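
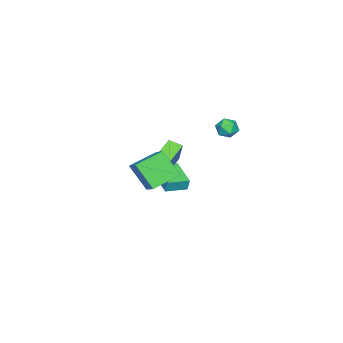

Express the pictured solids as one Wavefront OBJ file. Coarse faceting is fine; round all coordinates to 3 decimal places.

v 2.434 2.004 1.465
v 2.262 0.816 2.976
v 3.237 2.85 2.221
v 3.065 1.663 3.732
v 3.935 1.077 0.908
v 3.763 -0.11 2.419
v 4.738 1.924 1.664
v 4.566 0.736 3.175
v -2.854 -1.257 -0.457
v -2.216 -0.686 1.194
v -2.922 -0.373 -0.737
v -2.284 0.199 0.914
v -1.356 -1.319 -1.014
v -0.718 -0.747 0.637
v -1.424 -0.434 -1.294
v -0.786 0.137 0.357
v -4.979 -1.662 -3.37
v -4.949 -1.496 -2.558
v -3.598 -0.136 -3.734
v -3.567 0.03 -2.922
v -3.893 -2.61 -3.218
v -3.862 -2.444 -2.406
v -2.511 -1.084 -3.582
v -2.481 -0.918 -2.77
v -1.262 4.337 3.865
v -0.539 4.116 3.888
v -1.621 3.184 4.072
v -0.898 2.963 4.095
v -1.178 3.398 4.647
v -0.956 4.111 4.519
v -1.204 3.189 3.441
v -0.982 3.902 3.313
v -0.503 3.406 3.625
v -0.487 3.535 4.371
v -1.673 3.765 3.589
v -1.657 3.894 4.335
f 2 4 1
f 5 2 1
f 1 4 3
f 3 5 1
f 2 8 4
f 6 2 5
f 6 8 2
f 4 8 3
f 7 5 3
f 3 8 7
f 7 6 5
f 8 6 7
f 10 12 9
f 13 10 9
f 9 12 11
f 11 13 9
f 10 16 12
f 14 10 13
f 14 16 10
f 12 16 11
f 15 13 11
f 11 16 15
f 15 14 13
f 16 14 15
f 18 20 17
f 21 18 17
f 17 20 19
f 19 21 17
f 18 24 20
f 22 18 21
f 22 24 18
f 20 24 19
f 23 21 19
f 19 24 23
f 23 22 21
f 24 22 23
f 25 36 30
f 25 30 26
f 25 26 32
f 25 32 35
f 25 35 36
f 26 30 34
f 30 36 29
f 36 35 27
f 35 32 31
f 32 26 33
f 28 34 29
f 28 29 27
f 28 27 31
f 28 31 33
f 28 33 34
f 29 34 30
f 27 29 36
f 31 27 35
f 33 31 32
f 34 33 26



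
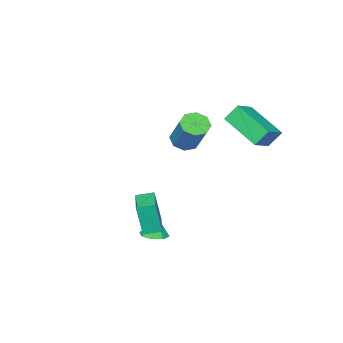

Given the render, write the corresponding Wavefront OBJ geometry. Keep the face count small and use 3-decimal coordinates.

v -2.809 -0.703 -1.231
v -2.393 -0.289 -1.682
v -1.915 0.957 -0.1
v -2.331 0.543 0.351
v -2.931 -0.112 -1.66
v -2.453 1.134 -0.077
v -3.397 -0.281 -1.386
v -2.919 0.965 0.196
v -3.519 -0.697 -1.021
v -3.041 0.549 0.561
v -3.225 -1.117 -0.78
v -2.747 0.129 0.802
v -2.687 -1.294 -0.803
v -2.209 -0.048 0.78
v -2.221 -1.125 -1.076
v -1.743 0.121 0.506
v -2.099 -0.709 -1.441
v -1.621 0.537 0.141
v -3.782 2.641 1.708
v -2.742 2.873 2.191
v -3.796 4.599 0.796
v -2.757 4.832 1.279
v -3.323 2.268 0.901
v -2.284 2.501 1.384
v -3.338 4.227 -0.011
v -2.298 4.459 0.472
v 1.761 2.495 -4.479
v 2.283 2.906 -4.386
v 1.599 2.465 -3.421
v 1.842 3.16 -4.447
v 1.353 3.024 -4.526
v 1.104 2.579 -4.577
v 1.24 2.085 -4.571
v 1.681 1.831 -4.51
v 2.17 1.966 -4.431
v 2.419 2.411 -4.38
v 1.727 2.903 -3.302
v 1.873 2.627 -1.763
v 2.784 4.215 -3.166
v 2.929 3.939 -1.627
v 2.371 2.401 -3.453
v 2.516 2.125 -1.914
v 3.427 3.713 -3.317
v 3.573 3.437 -1.778
f 2 1 5
f 2 5 3
f 3 5 6
f 3 6 4
f 5 1 7
f 5 7 6
f 6 7 8
f 6 8 4
f 7 1 9
f 7 9 8
f 8 9 10
f 8 10 4
f 9 1 11
f 9 11 10
f 10 11 12
f 10 12 4
f 11 1 13
f 11 13 12
f 12 13 14
f 12 14 4
f 13 1 15
f 13 15 14
f 14 15 16
f 14 16 4
f 15 1 17
f 15 17 16
f 16 17 18
f 16 18 4
f 17 1 2
f 17 2 18
f 18 2 3
f 18 3 4
f 20 22 19
f 23 20 19
f 19 22 21
f 21 23 19
f 20 26 22
f 24 20 23
f 24 26 20
f 22 26 21
f 25 23 21
f 21 26 25
f 25 24 23
f 26 24 25
f 28 27 30
f 28 30 29
f 30 27 31
f 30 31 29
f 31 27 32
f 31 32 29
f 32 27 33
f 32 33 29
f 33 27 34
f 33 34 29
f 34 27 35
f 34 35 29
f 35 27 36
f 35 36 29
f 36 27 28
f 36 28 29
f 38 40 37
f 41 38 37
f 37 40 39
f 39 41 37
f 38 44 40
f 42 38 41
f 42 44 38
f 40 44 39
f 43 41 39
f 39 44 43
f 43 42 41
f 44 42 43



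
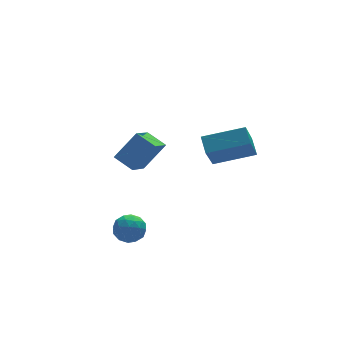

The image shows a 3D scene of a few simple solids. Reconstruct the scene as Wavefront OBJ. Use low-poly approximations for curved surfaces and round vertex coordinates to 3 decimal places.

v -2.216 -1.288 -2.186
v -1.755 -1.484 -1.721
v -2.185 -2.296 -2.639
v -1.724 -2.492 -2.174
v -2.369 -2.365 -1.984
v -2.387 -1.742 -1.704
v -1.553 -2.038 -2.656
v -1.571 -1.415 -2.376
v -1.345 -1.947 -2.011
v -1.849 -2.149 -1.596
v -2.091 -1.631 -2.764
v -2.595 -1.833 -2.349
v -1.988 -1.297 -1.914
v -1.952 -2.483 -2.446
v -2.331 -2.408 -2.335
v -2.06 -2.523 -2.062
v -2.36 -1.449 -1.904
v -2.089 -1.564 -1.63
v -2.45 -2.082 -1.786
v -1.851 -2.216 -2.73
v -1.58 -2.331 -2.456
v -1.88 -1.257 -2.298
v -1.609 -1.372 -2.025
v -1.49 -1.698 -2.574
v -1.476 -1.685 -1.811
v -1.458 -2.277 -2.077
v -1.357 -2.011 -2.36
v -1.368 -1.645 -2.196
v -1.773 -1.803 -1.567
v -1.755 -2.396 -1.833
v -2.133 -2.321 -1.722
v -2.144 -1.955 -1.557
v -1.532 -2.076 -1.737
v -2.185 -1.384 -2.527
v -2.167 -1.977 -2.793
v -1.796 -1.825 -2.803
v -1.807 -1.459 -2.638
v -2.482 -1.503 -2.283
v -2.464 -2.095 -2.549
v -2.572 -2.135 -2.164
v -2.583 -1.769 -2
v -2.408 -1.704 -2.623
v 3.147 -1.361 0.979
v 3.222 -0.668 1.447
v 1.5 -0.868 0.516
v 1.576 -0.175 0.984
v 3.804 -0.485 -0.424
v 3.88 0.208 0.044
v 2.158 0.008 -0.887
v 2.233 0.701 -0.419
v -0.877 0.792 -0.974
v -1.379 1.525 -0.583
v -0.05 1.792 -1.786
v -0.552 2.524 -1.395
v 0.092 0.876 0.115
v -0.41 1.608 0.506
v 0.919 1.875 -0.697
v 0.417 2.608 -0.306
f 1 38 17
f 38 12 41
f 17 41 6
f 38 41 17
f 1 17 13
f 17 6 18
f 13 18 2
f 17 18 13
f 1 13 22
f 13 2 23
f 22 23 8
f 13 23 22
f 1 22 34
f 22 8 37
f 34 37 11
f 22 37 34
f 1 34 38
f 34 11 42
f 38 42 12
f 34 42 38
f 2 18 29
f 18 6 32
f 29 32 10
f 18 32 29
f 6 41 19
f 41 12 40
f 19 40 5
f 41 40 19
f 12 42 39
f 42 11 35
f 39 35 3
f 42 35 39
f 11 37 36
f 37 8 24
f 36 24 7
f 37 24 36
f 8 23 28
f 23 2 25
f 28 25 9
f 23 25 28
f 4 30 16
f 30 10 31
f 16 31 5
f 30 31 16
f 4 16 14
f 16 5 15
f 14 15 3
f 16 15 14
f 4 14 21
f 14 3 20
f 21 20 7
f 14 20 21
f 4 21 26
f 21 7 27
f 26 27 9
f 21 27 26
f 4 26 30
f 26 9 33
f 30 33 10
f 26 33 30
f 5 31 19
f 31 10 32
f 19 32 6
f 31 32 19
f 3 15 39
f 15 5 40
f 39 40 12
f 15 40 39
f 7 20 36
f 20 3 35
f 36 35 11
f 20 35 36
f 9 27 28
f 27 7 24
f 28 24 8
f 27 24 28
f 10 33 29
f 33 9 25
f 29 25 2
f 33 25 29
f 44 46 43
f 47 44 43
f 43 46 45
f 45 47 43
f 44 50 46
f 48 44 47
f 48 50 44
f 46 50 45
f 49 47 45
f 45 50 49
f 49 48 47
f 50 48 49
f 52 54 51
f 55 52 51
f 51 54 53
f 53 55 51
f 52 58 54
f 56 52 55
f 56 58 52
f 54 58 53
f 57 55 53
f 53 58 57
f 57 56 55
f 58 56 57



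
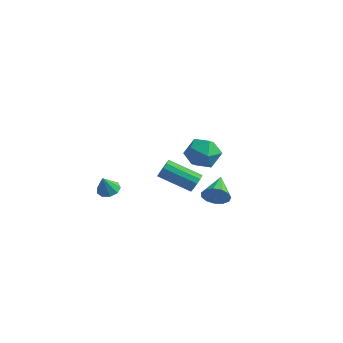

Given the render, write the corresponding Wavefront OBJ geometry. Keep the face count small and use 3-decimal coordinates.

v 4.692 -3.5 1.79
v 4.972 -3.609 2.239
v 3.488 -4.209 3.018
v 3.208 -4.1 2.57
v 4.871 -3.323 2.268
v 3.388 -3.923 3.047
v 4.714 -3.094 2.145
v 3.23 -3.694 2.925
v 4.55 -2.993 1.91
v 3.066 -3.593 2.689
v 4.43 -3.053 1.637
v 2.947 -3.653 2.416
v 4.394 -3.255 1.412
v 2.911 -3.855 2.191
v 4.453 -3.535 1.308
v 2.969 -4.135 2.087
v 4.587 -3.804 1.357
v 3.103 -4.404 2.136
v 4.754 -3.976 1.543
v 3.271 -4.576 2.322
v 4.902 -3.997 1.808
v 3.419 -4.597 2.587
v 4.983 -3.86 2.068
v 3.5 -4.46 2.847
v -1.858 -1.918 -1.933
v -1.429 -2.329 -2.112
v -1.862 -2.362 -0.927
v -1.242 -1.981 -1.959
v -1.343 -1.604 -1.793
v -1.685 -1.374 -1.693
v -2.108 -1.399 -1.705
v -2.414 -1.667 -1.825
v -2.46 -2.053 -1.995
v -2.224 -2.376 -2.136
v -1.817 -2.485 -2.183
v 2.742 0.755 -2.054
v 3.129 0.686 -1.404
v 2.118 2.045 -1.546
v 3.378 0.911 -1.67
v 3.425 1.087 -2.058
v 3.255 1.157 -2.445
v 2.922 1.1 -2.707
v 2.531 0.933 -2.763
v 2.208 0.71 -2.593
v 2.053 0.501 -2.253
v 2.118 0.373 -1.849
v 2.38 0.366 -1.511
v 2.757 0.483 -1.345
v -0.122 2.846 0.022
v 0.58 3.552 -0.314
v 0.58 1.668 -0.986
v 1.282 2.374 -1.322
v 1.323 2.022 -0.332
v 0.889 2.749 0.291
v 0.271 2.471 -1.591
v -0.163 3.198 -0.968
v 0.823 3.32 -1.311
v 1.474 3.043 -0.533
v -0.314 2.177 -0.767
v 0.337 1.9 0.011
f 2 1 5
f 2 5 3
f 3 5 6
f 3 6 4
f 5 1 7
f 5 7 6
f 6 7 8
f 6 8 4
f 7 1 9
f 7 9 8
f 8 9 10
f 8 10 4
f 9 1 11
f 9 11 10
f 10 11 12
f 10 12 4
f 11 1 13
f 11 13 12
f 12 13 14
f 12 14 4
f 13 1 15
f 13 15 14
f 14 15 16
f 14 16 4
f 15 1 17
f 15 17 16
f 16 17 18
f 16 18 4
f 17 1 19
f 17 19 18
f 18 19 20
f 18 20 4
f 19 1 21
f 19 21 20
f 20 21 22
f 20 22 4
f 21 1 23
f 21 23 22
f 22 23 24
f 22 24 4
f 23 1 2
f 23 2 24
f 24 2 3
f 24 3 4
f 26 25 28
f 26 28 27
f 28 25 29
f 28 29 27
f 29 25 30
f 29 30 27
f 30 25 31
f 30 31 27
f 31 25 32
f 31 32 27
f 32 25 33
f 32 33 27
f 33 25 34
f 33 34 27
f 34 25 35
f 34 35 27
f 35 25 26
f 35 26 27
f 37 36 39
f 37 39 38
f 39 36 40
f 39 40 38
f 40 36 41
f 40 41 38
f 41 36 42
f 41 42 38
f 42 36 43
f 42 43 38
f 43 36 44
f 43 44 38
f 44 36 45
f 44 45 38
f 45 36 46
f 45 46 38
f 46 36 47
f 46 47 38
f 47 36 48
f 47 48 38
f 48 36 37
f 48 37 38
f 49 60 54
f 49 54 50
f 49 50 56
f 49 56 59
f 49 59 60
f 50 54 58
f 54 60 53
f 60 59 51
f 59 56 55
f 56 50 57
f 52 58 53
f 52 53 51
f 52 51 55
f 52 55 57
f 52 57 58
f 53 58 54
f 51 53 60
f 55 51 59
f 57 55 56
f 58 57 50



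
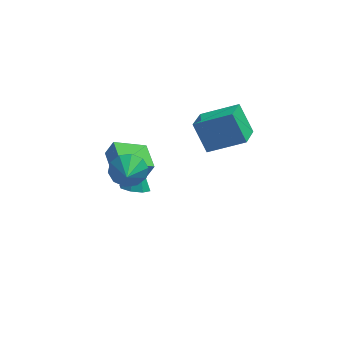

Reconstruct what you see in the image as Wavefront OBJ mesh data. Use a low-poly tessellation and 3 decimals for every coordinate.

v -2.103 -0.978 -1.645
v -1.436 -0.649 -1.913
v -1.877 -0.242 -0.175
v -1.922 -0.302 -2.012
v -2.513 -0.351 -1.896
v -2.864 -0.768 -1.634
v -2.769 -1.307 -1.378
v -2.284 -1.654 -1.279
v -1.693 -1.605 -1.395
v -1.341 -1.188 -1.657
v -3.421 2.162 -3.468
v -2.974 2.142 -2.529
v -3.912 3.799 -3.2
v -3.465 3.779 -2.261
v -1.775 2.781 -4.239
v -1.328 2.761 -3.3
v -2.266 4.418 -3.971
v -1.819 4.398 -3.032
v -2.311 -2.457 1.086
v -1.87 -2.84 0.311
v -2.289 -3.823 1.774
v -1.446 -2.644 0.688
v -1.353 -2.376 1.216
v -1.626 -2.139 1.694
v -2.161 -2.024 1.94
v -2.752 -2.074 1.86
v -3.176 -2.27 1.483
v -3.269 -2.538 0.955
v -2.996 -2.775 0.477
v -2.462 -2.89 0.231
v 1.351 0.91 -0.409
v 0.63 1.579 1.158
v 1.69 2.474 -0.92
v 0.968 3.143 0.647
v 3.292 0.797 0.533
v 2.57 1.466 2.1
v 3.63 2.361 0.022
v 2.909 3.03 1.589
f 2 1 4
f 2 4 3
f 4 1 5
f 4 5 3
f 5 1 6
f 5 6 3
f 6 1 7
f 6 7 3
f 7 1 8
f 7 8 3
f 8 1 9
f 8 9 3
f 9 1 10
f 9 10 3
f 10 1 2
f 10 2 3
f 12 14 11
f 15 12 11
f 11 14 13
f 13 15 11
f 12 18 14
f 16 12 15
f 16 18 12
f 14 18 13
f 17 15 13
f 13 18 17
f 17 16 15
f 18 16 17
f 20 19 22
f 20 22 21
f 22 19 23
f 22 23 21
f 23 19 24
f 23 24 21
f 24 19 25
f 24 25 21
f 25 19 26
f 25 26 21
f 26 19 27
f 26 27 21
f 27 19 28
f 27 28 21
f 28 19 29
f 28 29 21
f 29 19 30
f 29 30 21
f 30 19 20
f 30 20 21
f 32 34 31
f 35 32 31
f 31 34 33
f 33 35 31
f 32 38 34
f 36 32 35
f 36 38 32
f 34 38 33
f 37 35 33
f 33 38 37
f 37 36 35
f 38 36 37



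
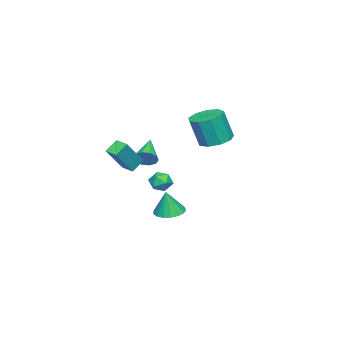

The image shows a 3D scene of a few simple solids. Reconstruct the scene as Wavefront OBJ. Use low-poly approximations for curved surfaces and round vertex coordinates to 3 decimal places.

v -1.419 -0.083 -2.032
v -0.702 -0.214 -1.794
v -1.638 -1.306 -2.046
v -0.921 -1.437 -1.808
v -1.428 -1.11 -1.334
v -1.293 -0.355 -1.325
v -1.047 -1.165 -2.515
v -0.912 -0.41 -2.506
v -0.471 -0.883 -2.092
v -0.707 -0.849 -1.363
v -1.633 -0.671 -2.477
v -1.869 -0.637 -1.748
v -2.25 -0.728 -4.651
v -1.69 -1.481 -4.798
v -1.97 -0.832 -3.049
v -1.405 -1.127 -4.825
v -1.315 -0.682 -4.812
v -1.438 -0.247 -4.762
v -1.748 0.078 -4.687
v -2.172 0.217 -4.604
v -2.615 0.141 -4.531
v -2.973 -0.135 -4.486
v -3.167 -0.547 -4.479
v -3.15 -1 -4.512
v -2.927 -1.391 -4.576
v -2.549 -1.63 -4.657
v -2.102 -1.663 -4.738
v -1.945 -2.084 -0.625
v -1.558 -2.135 0.004
v -3.515 -2.536 0.305
v -1.706 -1.704 -0.036
v -1.945 -1.418 -0.301
v -2.184 -1.387 -0.69
v -2.332 -1.621 -1.053
v -2.332 -2.032 -1.253
v -2.184 -2.463 -1.213
v -1.945 -2.749 -0.949
v -1.706 -2.781 -0.56
v -1.558 -2.546 -0.196
v 0.938 -1.445 0.62
v 2.297 -1.761 2.269
v 1.219 -0.679 0.535
v 2.577 -0.995 2.185
v 1.623 -1.765 -0.005
v 2.981 -2.081 1.645
v 1.903 -0.999 -0.089
v 3.262 -1.315 1.56
v 0.07 3.151 2.322
v 1.075 3.156 2.148
v 1.395 2.694 3.984
v 0.39 2.689 4.158
v 0.864 3.791 2.345
v 1.183 3.329 4.181
v 0.281 4.127 2.531
v 0.601 3.665 4.367
v -0.4 4.006 2.619
v -0.081 3.544 4.455
v -0.862 3.485 2.568
v -0.542 3.023 4.404
v -0.887 2.808 2.402
v -0.567 2.346 4.238
v -0.464 2.291 2.199
v -0.145 1.829 4.034
v 0.208 2.177 2.053
v 0.528 1.715 3.889
v 0.817 2.519 2.033
v 1.136 2.056 3.869
f 1 12 6
f 1 6 2
f 1 2 8
f 1 8 11
f 1 11 12
f 2 6 10
f 6 12 5
f 12 11 3
f 11 8 7
f 8 2 9
f 4 10 5
f 4 5 3
f 4 3 7
f 4 7 9
f 4 9 10
f 5 10 6
f 3 5 12
f 7 3 11
f 9 7 8
f 10 9 2
f 14 13 16
f 14 16 15
f 16 13 17
f 16 17 15
f 17 13 18
f 17 18 15
f 18 13 19
f 18 19 15
f 19 13 20
f 19 20 15
f 20 13 21
f 20 21 15
f 21 13 22
f 21 22 15
f 22 13 23
f 22 23 15
f 23 13 24
f 23 24 15
f 24 13 25
f 24 25 15
f 25 13 26
f 25 26 15
f 26 13 27
f 26 27 15
f 27 13 14
f 27 14 15
f 29 28 31
f 29 31 30
f 31 28 32
f 31 32 30
f 32 28 33
f 32 33 30
f 33 28 34
f 33 34 30
f 34 28 35
f 34 35 30
f 35 28 36
f 35 36 30
f 36 28 37
f 36 37 30
f 37 28 38
f 37 38 30
f 38 28 39
f 38 39 30
f 39 28 29
f 39 29 30
f 41 43 40
f 44 41 40
f 40 43 42
f 42 44 40
f 41 47 43
f 45 41 44
f 45 47 41
f 43 47 42
f 46 44 42
f 42 47 46
f 46 45 44
f 47 45 46
f 49 48 52
f 49 52 50
f 50 52 53
f 50 53 51
f 52 48 54
f 52 54 53
f 53 54 55
f 53 55 51
f 54 48 56
f 54 56 55
f 55 56 57
f 55 57 51
f 56 48 58
f 56 58 57
f 57 58 59
f 57 59 51
f 58 48 60
f 58 60 59
f 59 60 61
f 59 61 51
f 60 48 62
f 60 62 61
f 61 62 63
f 61 63 51
f 62 48 64
f 62 64 63
f 63 64 65
f 63 65 51
f 64 48 66
f 64 66 65
f 65 66 67
f 65 67 51
f 66 48 49
f 66 49 67
f 67 49 50
f 67 50 51



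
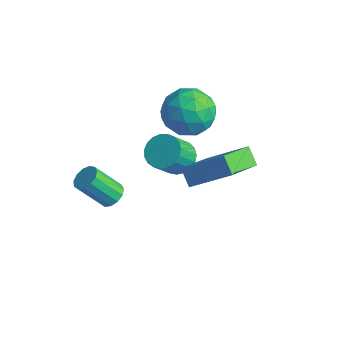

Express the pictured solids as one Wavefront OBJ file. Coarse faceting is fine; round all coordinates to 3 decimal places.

v -1.616 -0.453 -4.424
v -1.049 -0.633 -4.247
v -1.718 -1.447 -2.939
v -2.284 -1.267 -3.116
v -1.11 -0.328 -4.088
v -1.779 -1.142 -2.78
v -1.331 -0.062 -4.036
v -2 -0.877 -2.727
v -1.642 0.079 -4.107
v -2.311 -0.735 -2.798
v -1.945 0.052 -4.279
v -2.614 -0.763 -2.97
v -2.144 -0.136 -4.497
v -2.812 -0.95 -3.188
v -2.174 -0.424 -4.692
v -2.843 -1.239 -3.383
v -2.027 -0.721 -4.802
v -2.696 -1.536 -3.494
v -1.75 -0.933 -4.792
v -2.419 -1.748 -3.484
v -1.43 -0.993 -4.665
v -2.099 -1.807 -3.357
v -1.169 -0.881 -4.462
v -1.837 -1.695 -3.154
v -0.435 2.075 -2.665
v 0.278 1.772 -2.935
v 0.327 0.882 -1.804
v -0.385 1.185 -1.535
v 0.381 2.03 -2.737
v 0.43 1.139 -1.606
v 0.343 2.295 -2.526
v 0.392 1.405 -1.395
v 0.17 2.523 -2.34
v 0.22 1.632 -1.209
v -0.107 2.673 -2.209
v -0.057 1.782 -1.079
v -0.441 2.719 -2.158
v -0.391 1.829 -1.027
v -0.773 2.655 -2.194
v -0.724 1.764 -1.064
v -1.048 2.49 -2.312
v -0.998 1.6 -1.181
v -1.216 2.253 -2.491
v -1.167 1.363 -1.36
v -1.249 1.986 -2.7
v -1.2 1.096 -1.569
v -1.141 1.734 -2.903
v -1.092 0.844 -1.772
v -0.912 1.541 -3.065
v -0.862 0.651 -1.934
v -0.599 1.44 -3.158
v -0.55 0.55 -2.027
v -0.258 1.45 -3.165
v -0.209 0.559 -2.035
v 0.052 1.567 -3.087
v 0.101 0.677 -1.956
v -1.307 4.049 -0.415
v -0.51 3.795 -1.288
v -1.19 2.205 0.228
v -0.393 1.951 -0.645
v -0.08 2.684 0.264
v -0.153 3.824 -0.133
v -1.547 2.176 -0.927
v -1.62 3.316 -1.324
v -0.658 2.638 -1.604
v 0.248 2.952 -0.869
v -1.948 3.048 -0.191
v -1.042 3.362 0.544
v -0.919 4.084 -0.908
v -0.781 1.916 -0.152
v -0.597 2.347 0.382
v -0.129 2.198 -0.131
v -0.709 4.101 -0.229
v -0.241 3.952 -0.742
v 0.012 3.299 0.17
v -1.459 2.048 -0.318
v -0.991 1.899 -0.831
v -1.571 3.802 -0.929
v -1.103 3.653 -1.442
v -1.712 2.701 -1.23
v -0.538 3.254 -1.607
v -0.469 2.171 -1.229
v -1.147 2.303 -1.395
v -1.19 2.972 -1.628
v -0.005 3.439 -1.175
v 0.064 2.355 -0.797
v 0.248 2.786 -0.262
v 0.205 3.456 -0.496
v -0.092 2.759 -1.361
v -1.764 3.645 -0.263
v -1.695 2.561 0.115
v -1.905 2.544 -0.564
v -1.948 3.214 -0.798
v -1.231 3.829 0.169
v -1.162 2.746 0.547
v -0.51 3.028 0.568
v -0.553 3.697 0.335
v -1.608 3.241 0.301
v 1.418 1.885 -1.085
v 1.711 0.282 -0.296
v 2.832 2.789 0.227
v 3.125 1.186 1.016
v 2.075 1.714 -1.676
v 2.368 0.111 -0.887
v 3.489 2.618 -0.364
v 3.782 1.015 0.425
f 2 1 5
f 2 5 3
f 3 5 6
f 3 6 4
f 5 1 7
f 5 7 6
f 6 7 8
f 6 8 4
f 7 1 9
f 7 9 8
f 8 9 10
f 8 10 4
f 9 1 11
f 9 11 10
f 10 11 12
f 10 12 4
f 11 1 13
f 11 13 12
f 12 13 14
f 12 14 4
f 13 1 15
f 13 15 14
f 14 15 16
f 14 16 4
f 15 1 17
f 15 17 16
f 16 17 18
f 16 18 4
f 17 1 19
f 17 19 18
f 18 19 20
f 18 20 4
f 19 1 21
f 19 21 20
f 20 21 22
f 20 22 4
f 21 1 23
f 21 23 22
f 22 23 24
f 22 24 4
f 23 1 2
f 23 2 24
f 24 2 3
f 24 3 4
f 26 25 29
f 26 29 27
f 27 29 30
f 27 30 28
f 29 25 31
f 29 31 30
f 30 31 32
f 30 32 28
f 31 25 33
f 31 33 32
f 32 33 34
f 32 34 28
f 33 25 35
f 33 35 34
f 34 35 36
f 34 36 28
f 35 25 37
f 35 37 36
f 36 37 38
f 36 38 28
f 37 25 39
f 37 39 38
f 38 39 40
f 38 40 28
f 39 25 41
f 39 41 40
f 40 41 42
f 40 42 28
f 41 25 43
f 41 43 42
f 42 43 44
f 42 44 28
f 43 25 45
f 43 45 44
f 44 45 46
f 44 46 28
f 45 25 47
f 45 47 46
f 46 47 48
f 46 48 28
f 47 25 49
f 47 49 48
f 48 49 50
f 48 50 28
f 49 25 51
f 49 51 50
f 50 51 52
f 50 52 28
f 51 25 53
f 51 53 52
f 52 53 54
f 52 54 28
f 53 25 55
f 53 55 54
f 54 55 56
f 54 56 28
f 55 25 26
f 55 26 56
f 56 26 27
f 56 27 28
f 57 94 73
f 94 68 97
f 73 97 62
f 94 97 73
f 57 73 69
f 73 62 74
f 69 74 58
f 73 74 69
f 57 69 78
f 69 58 79
f 78 79 64
f 69 79 78
f 57 78 90
f 78 64 93
f 90 93 67
f 78 93 90
f 57 90 94
f 90 67 98
f 94 98 68
f 90 98 94
f 58 74 85
f 74 62 88
f 85 88 66
f 74 88 85
f 62 97 75
f 97 68 96
f 75 96 61
f 97 96 75
f 68 98 95
f 98 67 91
f 95 91 59
f 98 91 95
f 67 93 92
f 93 64 80
f 92 80 63
f 93 80 92
f 64 79 84
f 79 58 81
f 84 81 65
f 79 81 84
f 60 86 72
f 86 66 87
f 72 87 61
f 86 87 72
f 60 72 70
f 72 61 71
f 70 71 59
f 72 71 70
f 60 70 77
f 70 59 76
f 77 76 63
f 70 76 77
f 60 77 82
f 77 63 83
f 82 83 65
f 77 83 82
f 60 82 86
f 82 65 89
f 86 89 66
f 82 89 86
f 61 87 75
f 87 66 88
f 75 88 62
f 87 88 75
f 59 71 95
f 71 61 96
f 95 96 68
f 71 96 95
f 63 76 92
f 76 59 91
f 92 91 67
f 76 91 92
f 65 83 84
f 83 63 80
f 84 80 64
f 83 80 84
f 66 89 85
f 89 65 81
f 85 81 58
f 89 81 85
f 100 102 99
f 103 100 99
f 99 102 101
f 101 103 99
f 100 106 102
f 104 100 103
f 104 106 100
f 102 106 101
f 105 103 101
f 101 106 105
f 105 104 103
f 106 104 105



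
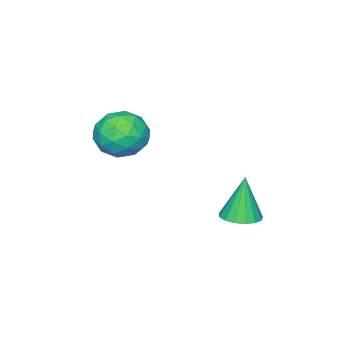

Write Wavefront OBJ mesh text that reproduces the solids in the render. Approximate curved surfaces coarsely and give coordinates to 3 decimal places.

v -1.518 -2.135 2.906
v -0.723 -1.807 3.814
v 0.043 -2.653 1.726
v 0.838 -2.325 2.634
v 0.11 -3.332 2.775
v -0.855 -3.012 3.505
v 0.175 -1.448 2.035
v -0.79 -1.128 2.765
v 0.324 -1.382 3.276
v 0.283 -2.546 3.733
v -0.963 -1.914 1.807
v -1.004 -3.078 2.264
v -1.258 -1.926 3.464
v 0.578 -2.534 2.076
v 0.149 -3.126 2.159
v 0.617 -2.933 2.693
v -1.335 -2.634 3.282
v -0.868 -2.441 3.816
v -0.379 -3.337 3.205
v 0.188 -2.019 1.724
v 0.655 -1.826 2.258
v -1.297 -1.527 2.847
v -0.829 -1.334 3.381
v -0.301 -1.123 2.335
v -0.175 -1.483 3.681
v 0.743 -1.787 2.987
v 0.353 -1.272 2.636
v -0.214 -1.084 3.064
v -0.199 -2.167 3.95
v 0.719 -2.471 3.256
v 0.291 -3.063 3.339
v -0.276 -2.875 3.768
v 0.417 -1.917 3.634
v -1.399 -1.989 2.284
v -0.481 -2.293 1.59
v -0.404 -1.585 1.772
v -0.971 -1.397 2.201
v -1.423 -2.673 2.553
v -0.505 -2.977 1.859
v -0.466 -3.376 2.476
v -1.033 -3.188 2.904
v -1.097 -2.543 1.906
v -2.104 2.509 -1.153
v -1.376 1.991 -1.043
v -2.476 2.431 0.953
v -1.224 2.392 -1.002
v -1.274 2.819 -0.995
v -1.514 3.176 -1.024
v -1.889 3.38 -1.083
v -2.313 3.384 -1.158
v -2.689 3.188 -1.231
v -2.931 2.836 -1.287
v -2.984 2.409 -1.312
v -2.835 2.005 -1.301
v -2.518 1.717 -1.256
v -2.107 1.61 -1.187
v -1.695 1.708 -1.11
f 1 38 17
f 38 12 41
f 17 41 6
f 38 41 17
f 1 17 13
f 17 6 18
f 13 18 2
f 17 18 13
f 1 13 22
f 13 2 23
f 22 23 8
f 13 23 22
f 1 22 34
f 22 8 37
f 34 37 11
f 22 37 34
f 1 34 38
f 34 11 42
f 38 42 12
f 34 42 38
f 2 18 29
f 18 6 32
f 29 32 10
f 18 32 29
f 6 41 19
f 41 12 40
f 19 40 5
f 41 40 19
f 12 42 39
f 42 11 35
f 39 35 3
f 42 35 39
f 11 37 36
f 37 8 24
f 36 24 7
f 37 24 36
f 8 23 28
f 23 2 25
f 28 25 9
f 23 25 28
f 4 30 16
f 30 10 31
f 16 31 5
f 30 31 16
f 4 16 14
f 16 5 15
f 14 15 3
f 16 15 14
f 4 14 21
f 14 3 20
f 21 20 7
f 14 20 21
f 4 21 26
f 21 7 27
f 26 27 9
f 21 27 26
f 4 26 30
f 26 9 33
f 30 33 10
f 26 33 30
f 5 31 19
f 31 10 32
f 19 32 6
f 31 32 19
f 3 15 39
f 15 5 40
f 39 40 12
f 15 40 39
f 7 20 36
f 20 3 35
f 36 35 11
f 20 35 36
f 9 27 28
f 27 7 24
f 28 24 8
f 27 24 28
f 10 33 29
f 33 9 25
f 29 25 2
f 33 25 29
f 44 43 46
f 44 46 45
f 46 43 47
f 46 47 45
f 47 43 48
f 47 48 45
f 48 43 49
f 48 49 45
f 49 43 50
f 49 50 45
f 50 43 51
f 50 51 45
f 51 43 52
f 51 52 45
f 52 43 53
f 52 53 45
f 53 43 54
f 53 54 45
f 54 43 55
f 54 55 45
f 55 43 56
f 55 56 45
f 56 43 57
f 56 57 45
f 57 43 44
f 57 44 45



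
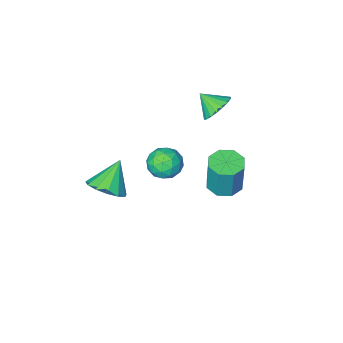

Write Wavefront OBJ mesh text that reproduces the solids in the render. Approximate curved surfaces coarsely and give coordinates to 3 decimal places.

v -0.684 0.87 1.764
v 0.058 1.089 1.682
v -0.318 -0.329 1.878
v 0.424 -0.11 1.796
v 0.031 0.083 2.439
v -0.196 0.824 2.368
v -0.064 -0.064 1.192
v -0.291 0.677 1.121
v 0.441 0.512 1.328
v 0.5 0.603 2.099
v -0.76 0.157 1.461
v -0.701 0.248 2.232
v -0.345 1.085 1.713
v 0.085 -0.325 1.847
v -0.146 -0.211 2.225
v 0.29 -0.083 2.176
v -0.495 0.929 2.116
v -0.058 1.058 2.068
v -0.074 0.467 2.513
v -0.202 -0.298 1.492
v 0.235 -0.169 1.444
v -0.55 0.843 1.384
v -0.114 0.971 1.335
v -0.186 0.293 1.047
v 0.316 0.874 1.457
v 0.531 0.169 1.524
v 0.244 0.196 1.169
v 0.111 0.632 1.127
v 0.35 0.928 1.91
v 0.566 0.223 1.977
v 0.335 0.336 2.354
v 0.201 0.772 2.313
v 0.576 0.588 1.702
v -0.826 0.537 1.583
v -0.61 -0.168 1.65
v -0.461 -0.012 1.247
v -0.595 0.424 1.206
v -0.791 0.591 2.036
v -0.576 -0.114 2.103
v -0.371 0.128 2.433
v -0.504 0.564 2.391
v -0.836 0.172 1.858
v -3.586 -1.399 2.189
v -2.929 -1.345 1.792
v -3.154 -2.081 2.811
v -2.893 -1.103 2.032
v -2.994 -0.92 2.303
v -3.213 -0.831 2.552
v -3.505 -0.855 2.729
v -3.814 -0.987 2.798
v -4.077 -1.2 2.748
v -4.244 -1.453 2.586
v -4.279 -1.694 2.346
v -4.178 -1.878 2.074
v -3.959 -1.966 1.826
v -3.667 -1.942 1.649
v -3.358 -1.81 1.579
v -3.095 -1.597 1.63
v 1.302 -1.916 -1.221
v 1.934 -1.603 -0.661
v 0.438 -2.284 -0.039
v 1.628 -1.212 -0.764
v 1.218 -1.045 -1.012
v 0.835 -1.154 -1.326
v 0.601 -1.505 -1.607
v 0.589 -1.987 -1.765
v 0.804 -2.446 -1.751
v 1.177 -2.737 -1.568
v 1.59 -2.767 -1.275
v 1.912 -2.527 -0.965
v 2.04 -2.093 -0.736
v -3.917 -1.273 -2.959
v -3.449 -1.918 -2.885
v -3.355 -1.651 -1.148
v -3.823 -1.007 -1.221
v -3.129 -1.406 -2.981
v -3.034 -1.139 -1.244
v -3.27 -0.816 -3.064
v -3.175 -0.549 -1.327
v -3.79 -0.494 -3.085
v -3.696 -0.227 -1.348
v -4.385 -0.629 -3.032
v -4.291 -0.362 -1.295
v -4.706 -1.141 -2.936
v -4.611 -0.874 -1.199
v -4.565 -1.731 -2.853
v -4.47 -1.464 -1.116
v -4.044 -2.053 -2.832
v -3.95 -1.786 -1.095
f 1 38 17
f 38 12 41
f 17 41 6
f 38 41 17
f 1 17 13
f 17 6 18
f 13 18 2
f 17 18 13
f 1 13 22
f 13 2 23
f 22 23 8
f 13 23 22
f 1 22 34
f 22 8 37
f 34 37 11
f 22 37 34
f 1 34 38
f 34 11 42
f 38 42 12
f 34 42 38
f 2 18 29
f 18 6 32
f 29 32 10
f 18 32 29
f 6 41 19
f 41 12 40
f 19 40 5
f 41 40 19
f 12 42 39
f 42 11 35
f 39 35 3
f 42 35 39
f 11 37 36
f 37 8 24
f 36 24 7
f 37 24 36
f 8 23 28
f 23 2 25
f 28 25 9
f 23 25 28
f 4 30 16
f 30 10 31
f 16 31 5
f 30 31 16
f 4 16 14
f 16 5 15
f 14 15 3
f 16 15 14
f 4 14 21
f 14 3 20
f 21 20 7
f 14 20 21
f 4 21 26
f 21 7 27
f 26 27 9
f 21 27 26
f 4 26 30
f 26 9 33
f 30 33 10
f 26 33 30
f 5 31 19
f 31 10 32
f 19 32 6
f 31 32 19
f 3 15 39
f 15 5 40
f 39 40 12
f 15 40 39
f 7 20 36
f 20 3 35
f 36 35 11
f 20 35 36
f 9 27 28
f 27 7 24
f 28 24 8
f 27 24 28
f 10 33 29
f 33 9 25
f 29 25 2
f 33 25 29
f 44 43 46
f 44 46 45
f 46 43 47
f 46 47 45
f 47 43 48
f 47 48 45
f 48 43 49
f 48 49 45
f 49 43 50
f 49 50 45
f 50 43 51
f 50 51 45
f 51 43 52
f 51 52 45
f 52 43 53
f 52 53 45
f 53 43 54
f 53 54 45
f 54 43 55
f 54 55 45
f 55 43 56
f 55 56 45
f 56 43 57
f 56 57 45
f 57 43 58
f 57 58 45
f 58 43 44
f 58 44 45
f 60 59 62
f 60 62 61
f 62 59 63
f 62 63 61
f 63 59 64
f 63 64 61
f 64 59 65
f 64 65 61
f 65 59 66
f 65 66 61
f 66 59 67
f 66 67 61
f 67 59 68
f 67 68 61
f 68 59 69
f 68 69 61
f 69 59 70
f 69 70 61
f 70 59 71
f 70 71 61
f 71 59 60
f 71 60 61
f 73 72 76
f 73 76 74
f 74 76 77
f 74 77 75
f 76 72 78
f 76 78 77
f 77 78 79
f 77 79 75
f 78 72 80
f 78 80 79
f 79 80 81
f 79 81 75
f 80 72 82
f 80 82 81
f 81 82 83
f 81 83 75
f 82 72 84
f 82 84 83
f 83 84 85
f 83 85 75
f 84 72 86
f 84 86 85
f 85 86 87
f 85 87 75
f 86 72 88
f 86 88 87
f 87 88 89
f 87 89 75
f 88 72 73
f 88 73 89
f 89 73 74
f 89 74 75



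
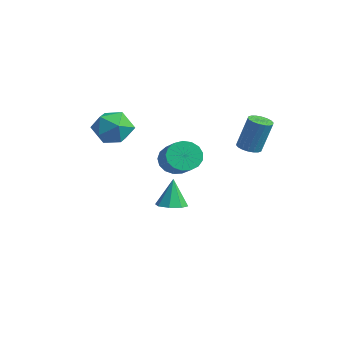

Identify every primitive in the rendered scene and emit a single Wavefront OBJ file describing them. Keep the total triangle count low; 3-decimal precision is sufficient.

v 0.457 -3.092 2.294
v 1.192 -2.916 3.224
v -0.192 -4.724 3.116
v 0.543 -4.548 4.046
v -0.394 -3.82 3.877
v 0.007 -2.812 3.369
v 0.993 -4.828 2.971
v 1.394 -3.82 2.463
v 1.524 -3.989 3.642
v 0.666 -3.366 4.202
v 0.334 -4.274 2.138
v -0.524 -3.651 2.698
v -1.566 0.592 -3.989
v -0.873 0.083 -3.804
v -1.854 0.848 -2.211
v -0.706 0.732 -3.871
v -1.043 1.299 -4.007
v -1.687 1.452 -4.133
v -2.26 1.101 -4.175
v -2.427 0.452 -4.108
v -2.09 -0.115 -3.972
v -1.446 -0.268 -3.846
v 2.562 -1.336 1.213
v 2.926 -1.686 0.408
v 4.503 -2.054 1.283
v 4.138 -1.704 2.087
v 3.036 -1.245 0.395
v 4.613 -1.613 1.269
v 3.038 -0.825 0.569
v 4.615 -1.193 1.443
v 2.93 -0.522 0.891
v 4.507 -0.89 1.765
v 2.738 -0.406 1.286
v 4.315 -0.773 2.16
v 2.506 -0.502 1.664
v 4.082 -0.87 2.539
v 2.286 -0.79 1.94
v 3.863 -1.158 2.814
v 2.129 -1.203 2.048
v 3.706 -1.57 2.923
v 2.072 -1.646 1.966
v 3.649 -2.014 2.84
v 2.127 -2.019 1.71
v 3.703 -2.386 2.585
v 2.281 -2.235 1.341
v 3.858 -2.602 2.216
v 2.5 -2.245 0.943
v 4.076 -2.612 1.817
v 2.732 -2.047 0.606
v 4.309 -2.415 1.48
v 3.003 2.606 1.478
v 3.488 3.04 1.283
v 3.863 3.488 3.206
v 3.377 3.054 3.402
v 3.241 3.214 1.29
v 3.616 3.662 3.213
v 2.947 3.268 1.335
v 3.322 3.716 3.258
v 2.663 3.191 1.408
v 3.038 3.639 3.331
v 2.447 2.998 1.495
v 2.822 3.446 3.419
v 2.341 2.727 1.579
v 2.716 3.175 3.502
v 2.366 2.433 1.643
v 2.741 2.881 3.566
v 2.517 2.172 1.674
v 2.892 2.62 3.597
v 2.764 1.998 1.667
v 3.139 2.446 3.59
v 3.058 1.944 1.622
v 3.433 2.392 3.545
v 3.342 2.021 1.549
v 3.717 2.469 3.472
v 3.558 2.214 1.461
v 3.933 2.662 3.385
v 3.664 2.485 1.378
v 4.039 2.933 3.301
v 3.639 2.779 1.314
v 4.014 3.227 3.237
f 1 12 6
f 1 6 2
f 1 2 8
f 1 8 11
f 1 11 12
f 2 6 10
f 6 12 5
f 12 11 3
f 11 8 7
f 8 2 9
f 4 10 5
f 4 5 3
f 4 3 7
f 4 7 9
f 4 9 10
f 5 10 6
f 3 5 12
f 7 3 11
f 9 7 8
f 10 9 2
f 14 13 16
f 14 16 15
f 16 13 17
f 16 17 15
f 17 13 18
f 17 18 15
f 18 13 19
f 18 19 15
f 19 13 20
f 19 20 15
f 20 13 21
f 20 21 15
f 21 13 22
f 21 22 15
f 22 13 14
f 22 14 15
f 24 23 27
f 24 27 25
f 25 27 28
f 25 28 26
f 27 23 29
f 27 29 28
f 28 29 30
f 28 30 26
f 29 23 31
f 29 31 30
f 30 31 32
f 30 32 26
f 31 23 33
f 31 33 32
f 32 33 34
f 32 34 26
f 33 23 35
f 33 35 34
f 34 35 36
f 34 36 26
f 35 23 37
f 35 37 36
f 36 37 38
f 36 38 26
f 37 23 39
f 37 39 38
f 38 39 40
f 38 40 26
f 39 23 41
f 39 41 40
f 40 41 42
f 40 42 26
f 41 23 43
f 41 43 42
f 42 43 44
f 42 44 26
f 43 23 45
f 43 45 44
f 44 45 46
f 44 46 26
f 45 23 47
f 45 47 46
f 46 47 48
f 46 48 26
f 47 23 49
f 47 49 48
f 48 49 50
f 48 50 26
f 49 23 24
f 49 24 50
f 50 24 25
f 50 25 26
f 52 51 55
f 52 55 53
f 53 55 56
f 53 56 54
f 55 51 57
f 55 57 56
f 56 57 58
f 56 58 54
f 57 51 59
f 57 59 58
f 58 59 60
f 58 60 54
f 59 51 61
f 59 61 60
f 60 61 62
f 60 62 54
f 61 51 63
f 61 63 62
f 62 63 64
f 62 64 54
f 63 51 65
f 63 65 64
f 64 65 66
f 64 66 54
f 65 51 67
f 65 67 66
f 66 67 68
f 66 68 54
f 67 51 69
f 67 69 68
f 68 69 70
f 68 70 54
f 69 51 71
f 69 71 70
f 70 71 72
f 70 72 54
f 71 51 73
f 71 73 72
f 72 73 74
f 72 74 54
f 73 51 75
f 73 75 74
f 74 75 76
f 74 76 54
f 75 51 77
f 75 77 76
f 76 77 78
f 76 78 54
f 77 51 79
f 77 79 78
f 78 79 80
f 78 80 54
f 79 51 52
f 79 52 80
f 80 52 53
f 80 53 54



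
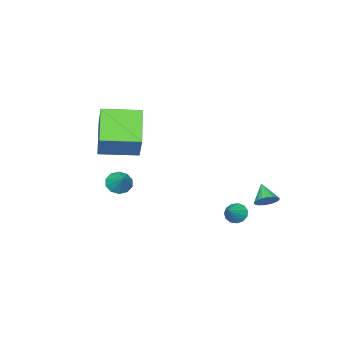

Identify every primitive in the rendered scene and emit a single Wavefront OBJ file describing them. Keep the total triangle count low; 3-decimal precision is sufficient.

v -3.689 2.733 -1.197
v -3.228 2.834 -0.78
v -4.171 1.987 -0.483
v -3.404 3.015 -0.711
v -3.63 3.147 -0.726
v -3.866 3.207 -0.822
v -4.072 3.185 -0.983
v -4.211 3.086 -1.181
v -4.26 2.925 -1.382
v -4.21 2.731 -1.551
v -4.071 2.537 -1.659
v -3.865 2.378 -1.687
v -3.629 2.28 -1.63
v -3.403 2.26 -1.499
v -3.227 2.322 -1.315
v -3.13 2.455 -1.111
v -3.131 2.636 -0.922
v 0.793 -2.683 -0.106
v 1.115 -2.372 -0.618
v 1.267 -1.937 0.646
v 0.742 -2.186 -0.567
v 0.388 -2.189 -0.34
v 0.189 -2.381 -0.024
v 0.22 -2.688 0.261
v 0.47 -2.994 0.406
v 0.844 -3.18 0.355
v 1.198 -3.176 0.129
v 1.397 -2.984 -0.188
v 1.365 -2.677 -0.473
v -2.911 1.493 -2.186
v -2.643 1.785 -2.65
v -1.989 1.747 -1.494
v -2.833 2.019 -2.484
v -3.047 2.086 -2.223
v -3.218 1.965 -1.951
v -3.291 1.693 -1.753
v -3.244 1.358 -1.693
v -3.091 1.066 -1.789
v -2.881 0.909 -2.011
v -2.68 0.937 -2.289
v -2.553 1.142 -2.534
v -2.539 1.458 -2.668
v -0.005 -4.76 2.966
v 0.714 -3.905 4.454
v -1.402 -3.35 2.831
v -0.684 -2.495 4.318
v 1.264 -3.625 1.702
v 1.982 -2.77 3.189
v -0.134 -2.215 1.566
v 0.585 -1.36 3.054
f 2 1 4
f 2 4 3
f 4 1 5
f 4 5 3
f 5 1 6
f 5 6 3
f 6 1 7
f 6 7 3
f 7 1 8
f 7 8 3
f 8 1 9
f 8 9 3
f 9 1 10
f 9 10 3
f 10 1 11
f 10 11 3
f 11 1 12
f 11 12 3
f 12 1 13
f 12 13 3
f 13 1 14
f 13 14 3
f 14 1 15
f 14 15 3
f 15 1 16
f 15 16 3
f 16 1 17
f 16 17 3
f 17 1 2
f 17 2 3
f 19 18 21
f 19 21 20
f 21 18 22
f 21 22 20
f 22 18 23
f 22 23 20
f 23 18 24
f 23 24 20
f 24 18 25
f 24 25 20
f 25 18 26
f 25 26 20
f 26 18 27
f 26 27 20
f 27 18 28
f 27 28 20
f 28 18 29
f 28 29 20
f 29 18 19
f 29 19 20
f 31 30 33
f 31 33 32
f 33 30 34
f 33 34 32
f 34 30 35
f 34 35 32
f 35 30 36
f 35 36 32
f 36 30 37
f 36 37 32
f 37 30 38
f 37 38 32
f 38 30 39
f 38 39 32
f 39 30 40
f 39 40 32
f 40 30 41
f 40 41 32
f 41 30 42
f 41 42 32
f 42 30 31
f 42 31 32
f 44 46 43
f 47 44 43
f 43 46 45
f 45 47 43
f 44 50 46
f 48 44 47
f 48 50 44
f 46 50 45
f 49 47 45
f 45 50 49
f 49 48 47
f 50 48 49



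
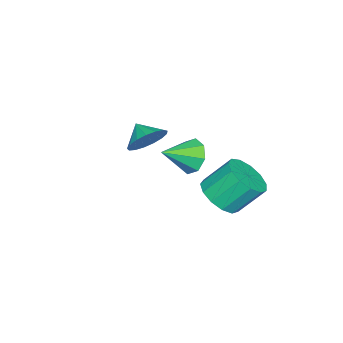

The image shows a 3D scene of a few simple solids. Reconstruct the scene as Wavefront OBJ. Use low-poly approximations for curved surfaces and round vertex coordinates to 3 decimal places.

v -1.022 2.009 -3.034
v -0.261 1.584 -2.381
v -0.796 2.606 -1.092
v -1.558 3.031 -1.746
v -0.002 2.067 -2.657
v -0.537 3.09 -1.368
v -0.067 2.532 -3.053
v -0.602 3.555 -1.764
v -0.435 2.831 -3.443
v -0.97 3.854 -2.154
v -0.99 2.869 -3.703
v -1.525 3.891 -2.414
v -1.555 2.633 -3.751
v -2.09 3.656 -2.462
v -1.951 2.2 -3.572
v -2.487 3.222 -2.283
v -2.052 1.705 -3.222
v -2.588 2.728 -1.933
v -1.827 1.307 -2.812
v -2.362 2.33 -1.523
v -1.345 1.132 -2.473
v -1.881 2.155 -1.184
v -0.762 1.235 -2.312
v -1.297 2.258 -1.023
v 3.011 2.548 2.329
v 3.504 2.602 1.626
v 4.069 1.752 3.011
v 3.607 3.099 2.046
v 3.361 3.273 2.631
v 2.91 3.022 3.039
v 2.517 2.494 3.031
v 2.414 1.997 2.612
v 2.66 1.823 2.027
v 3.111 2.074 1.619
v -1.358 -1.47 -0.777
v -0.784 -1.258 -0.024
v -1.802 -2.23 -0.223
v -1.157 -0.991 0.042
v -1.577 -0.833 -0.079
v -1.946 -0.822 -0.36
v -2.181 -0.959 -0.736
v -2.227 -1.213 -1.122
v -2.074 -1.526 -1.429
v -1.756 -1.826 -1.586
v -1.348 -2.045 -1.558
v -0.942 -2.132 -1.351
v -0.63 -2.067 -1.012
v -0.486 -1.866 -0.62
v -0.541 -1.574 -0.263
f 2 1 5
f 2 5 3
f 3 5 6
f 3 6 4
f 5 1 7
f 5 7 6
f 6 7 8
f 6 8 4
f 7 1 9
f 7 9 8
f 8 9 10
f 8 10 4
f 9 1 11
f 9 11 10
f 10 11 12
f 10 12 4
f 11 1 13
f 11 13 12
f 12 13 14
f 12 14 4
f 13 1 15
f 13 15 14
f 14 15 16
f 14 16 4
f 15 1 17
f 15 17 16
f 16 17 18
f 16 18 4
f 17 1 19
f 17 19 18
f 18 19 20
f 18 20 4
f 19 1 21
f 19 21 20
f 20 21 22
f 20 22 4
f 21 1 23
f 21 23 22
f 22 23 24
f 22 24 4
f 23 1 2
f 23 2 24
f 24 2 3
f 24 3 4
f 26 25 28
f 26 28 27
f 28 25 29
f 28 29 27
f 29 25 30
f 29 30 27
f 30 25 31
f 30 31 27
f 31 25 32
f 31 32 27
f 32 25 33
f 32 33 27
f 33 25 34
f 33 34 27
f 34 25 26
f 34 26 27
f 36 35 38
f 36 38 37
f 38 35 39
f 38 39 37
f 39 35 40
f 39 40 37
f 40 35 41
f 40 41 37
f 41 35 42
f 41 42 37
f 42 35 43
f 42 43 37
f 43 35 44
f 43 44 37
f 44 35 45
f 44 45 37
f 45 35 46
f 45 46 37
f 46 35 47
f 46 47 37
f 47 35 48
f 47 48 37
f 48 35 49
f 48 49 37
f 49 35 36
f 49 36 37



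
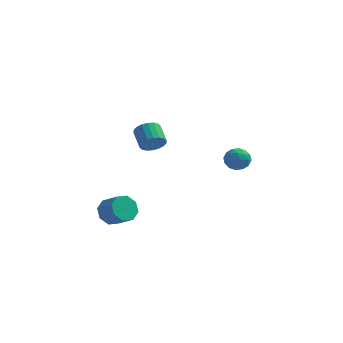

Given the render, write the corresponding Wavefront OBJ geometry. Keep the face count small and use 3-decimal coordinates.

v 0.616 -0.991 -0.776
v 1.154 -0.924 -0.366
v 0.602 -0.122 0.227
v 0.064 -0.189 -0.184
v 1.211 -0.723 -0.585
v 0.659 0.079 0.008
v 1.15 -0.576 -0.842
v 0.598 0.227 -0.249
v 0.983 -0.51 -1.086
v 0.432 0.292 -0.493
v 0.744 -0.54 -1.268
v 0.192 0.263 -0.676
v 0.479 -0.659 -1.354
v -0.073 0.143 -0.761
v 0.242 -0.844 -1.324
v -0.31 -0.042 -0.732
v 0.078 -1.058 -1.187
v -0.474 -0.256 -0.594
v 0.021 -1.259 -0.968
v -0.531 -0.457 -0.375
v 0.082 -1.407 -0.711
v -0.47 -0.604 -0.118
v 0.248 -1.472 -0.467
v -0.303 -0.67 0.126
v 0.488 -1.443 -0.284
v -0.064 -0.64 0.308
v 0.753 -1.323 -0.199
v 0.201 -0.521 0.394
v 0.99 -1.138 -0.228
v 0.438 -0.336 0.364
v -0.691 -3.671 -4.272
v -0.271 -3.76 -4.935
v 0.591 -4.198 -4.331
v 0.171 -4.109 -3.668
v -0.18 -3.222 -4.675
v 0.681 -3.66 -4.07
v -0.389 -2.947 -4.178
v 0.473 -3.385 -3.574
v -0.774 -3.096 -3.737
v 0.087 -3.534 -3.132
v -1.111 -3.582 -3.609
v -0.249 -4.02 -3.005
v -1.201 -4.12 -3.87
v -0.34 -4.558 -3.265
v -0.993 -4.395 -4.366
v -0.131 -4.833 -3.762
v -0.607 -4.246 -4.808
v 0.254 -4.684 -4.203
v 3.498 2.809 -3.478
v 4.23 2.886 -3.498
v 3.59 2.194 -2.462
v 4.322 2.271 -2.482
v 3.894 2.856 -2.356
v 3.837 3.236 -2.983
v 3.983 1.844 -2.977
v 3.926 2.224 -3.604
v 4.53 2.29 -3.188
v 4.474 2.915 -2.804
v 3.346 2.165 -3.156
v 3.29 2.79 -2.772
v 3.856 2.901 -3.577
v 3.964 2.179 -2.383
v 3.712 2.522 -2.309
v 4.143 2.568 -2.32
v 3.625 3.107 -3.275
v 4.055 3.153 -3.286
v 3.857 3.135 -2.615
v 3.765 1.927 -2.674
v 4.195 1.973 -2.685
v 3.677 2.512 -3.64
v 4.108 2.558 -3.651
v 3.963 1.945 -3.345
v 4.462 2.596 -3.407
v 4.516 2.235 -2.81
v 4.317 1.984 -3.1
v 4.284 2.207 -3.469
v 4.43 2.964 -3.181
v 4.484 2.602 -2.584
v 4.232 2.946 -2.51
v 4.198 3.17 -2.879
v 4.606 2.613 -2.999
v 3.336 2.478 -3.376
v 3.39 2.116 -2.779
v 3.622 1.91 -3.081
v 3.588 2.134 -3.45
v 3.304 2.845 -3.15
v 3.358 2.484 -2.553
v 3.536 2.873 -2.491
v 3.503 3.096 -2.86
v 3.214 2.467 -2.961
f 2 1 5
f 2 5 3
f 3 5 6
f 3 6 4
f 5 1 7
f 5 7 6
f 6 7 8
f 6 8 4
f 7 1 9
f 7 9 8
f 8 9 10
f 8 10 4
f 9 1 11
f 9 11 10
f 10 11 12
f 10 12 4
f 11 1 13
f 11 13 12
f 12 13 14
f 12 14 4
f 13 1 15
f 13 15 14
f 14 15 16
f 14 16 4
f 15 1 17
f 15 17 16
f 16 17 18
f 16 18 4
f 17 1 19
f 17 19 18
f 18 19 20
f 18 20 4
f 19 1 21
f 19 21 20
f 20 21 22
f 20 22 4
f 21 1 23
f 21 23 22
f 22 23 24
f 22 24 4
f 23 1 25
f 23 25 24
f 24 25 26
f 24 26 4
f 25 1 27
f 25 27 26
f 26 27 28
f 26 28 4
f 27 1 29
f 27 29 28
f 28 29 30
f 28 30 4
f 29 1 2
f 29 2 30
f 30 2 3
f 30 3 4
f 32 31 35
f 32 35 33
f 33 35 36
f 33 36 34
f 35 31 37
f 35 37 36
f 36 37 38
f 36 38 34
f 37 31 39
f 37 39 38
f 38 39 40
f 38 40 34
f 39 31 41
f 39 41 40
f 40 41 42
f 40 42 34
f 41 31 43
f 41 43 42
f 42 43 44
f 42 44 34
f 43 31 45
f 43 45 44
f 44 45 46
f 44 46 34
f 45 31 47
f 45 47 46
f 46 47 48
f 46 48 34
f 47 31 32
f 47 32 48
f 48 32 33
f 48 33 34
f 49 86 65
f 86 60 89
f 65 89 54
f 86 89 65
f 49 65 61
f 65 54 66
f 61 66 50
f 65 66 61
f 49 61 70
f 61 50 71
f 70 71 56
f 61 71 70
f 49 70 82
f 70 56 85
f 82 85 59
f 70 85 82
f 49 82 86
f 82 59 90
f 86 90 60
f 82 90 86
f 50 66 77
f 66 54 80
f 77 80 58
f 66 80 77
f 54 89 67
f 89 60 88
f 67 88 53
f 89 88 67
f 60 90 87
f 90 59 83
f 87 83 51
f 90 83 87
f 59 85 84
f 85 56 72
f 84 72 55
f 85 72 84
f 56 71 76
f 71 50 73
f 76 73 57
f 71 73 76
f 52 78 64
f 78 58 79
f 64 79 53
f 78 79 64
f 52 64 62
f 64 53 63
f 62 63 51
f 64 63 62
f 52 62 69
f 62 51 68
f 69 68 55
f 62 68 69
f 52 69 74
f 69 55 75
f 74 75 57
f 69 75 74
f 52 74 78
f 74 57 81
f 78 81 58
f 74 81 78
f 53 79 67
f 79 58 80
f 67 80 54
f 79 80 67
f 51 63 87
f 63 53 88
f 87 88 60
f 63 88 87
f 55 68 84
f 68 51 83
f 84 83 59
f 68 83 84
f 57 75 76
f 75 55 72
f 76 72 56
f 75 72 76
f 58 81 77
f 81 57 73
f 77 73 50
f 81 73 77



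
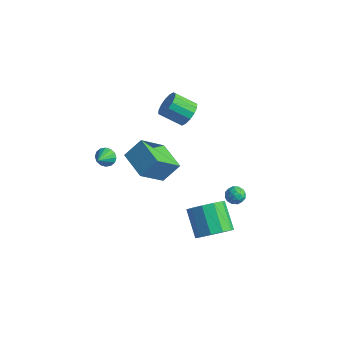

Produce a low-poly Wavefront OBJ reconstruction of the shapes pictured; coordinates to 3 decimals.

v 0.715 1.792 3.009
v 1.147 1.998 3.711
v 0.197 1.253 4.514
v -0.235 1.048 3.811
v 0.852 2.32 3.661
v -0.099 1.576 4.463
v 0.521 2.501 3.435
v -0.43 1.757 4.238
v 0.241 2.492 3.096
v -0.71 1.748 3.898
v 0.089 2.296 2.733
v -0.862 1.551 3.535
v 0.104 1.964 2.444
v -0.847 1.22 3.246
v 0.283 1.587 2.306
v -0.667 0.842 3.109
v 0.579 1.264 2.357
v -0.372 0.52 3.159
v 0.91 1.083 2.582
v -0.041 0.339 3.385
v 1.19 1.092 2.922
v 0.239 0.348 3.724
v 1.342 1.289 3.285
v 0.391 0.544 4.087
v 1.327 1.62 3.574
v 0.376 0.876 4.376
v -1.044 -2.862 1.066
v -0.813 -3.082 0.523
v -0.676 -3.778 1.594
v -0.57 -2.909 0.654
v -0.454 -2.723 0.896
v -0.496 -2.574 1.183
v -0.685 -2.503 1.439
v -0.971 -2.527 1.595
v -1.276 -2.642 1.609
v -1.519 -2.815 1.478
v -1.635 -3.001 1.236
v -1.592 -3.15 0.949
v -1.403 -3.221 0.693
v -1.118 -3.196 0.537
v 4.588 -0.064 -3.91
v 5.385 0.436 -3.341
v 4.09 1.044 -2.06
v 3.292 0.544 -2.63
v 5.143 0.879 -3.796
v 3.847 1.487 -2.516
v 4.688 0.962 -4.295
v 3.393 1.569 -3.015
v 4.195 0.653 -4.647
v 2.9 1.26 -3.366
v 3.852 0.07 -4.717
v 2.557 0.678 -3.437
v 3.79 -0.564 -4.48
v 2.495 0.044 -3.199
v 4.033 -1.007 -4.024
v 2.737 -0.399 -2.744
v 4.487 -1.089 -3.525
v 3.192 -0.482 -2.245
v 4.98 -0.78 -3.174
v 3.685 -0.173 -1.893
v 5.323 -0.198 -3.103
v 4.028 0.41 -1.823
v -2.492 -0.124 -1.474
v -2.025 0.768 -0.389
v -2.32 1.503 -2.885
v -1.853 2.394 -1.8
v -0.667 -0.634 -1.84
v -0.2 0.257 -0.755
v -0.495 0.992 -3.251
v -0.028 1.884 -2.166
v 3.092 3.829 -3.57
v 3.506 3.383 -3.772
v 2.314 3.317 -4.028
v 2.728 2.871 -4.23
v 2.591 2.921 -3.606
v 3.072 3.238 -3.323
v 2.748 3.462 -4.477
v 3.229 3.779 -4.194
v 3.293 3.156 -4.333
v 3.196 2.822 -3.794
v 2.624 3.878 -4.006
v 2.527 3.544 -3.467
v 3.367 3.651 -3.631
v 2.453 3.049 -4.169
v 2.372 3.079 -3.802
v 2.615 2.816 -3.921
v 3.112 3.566 -3.366
v 3.355 3.303 -3.485
v 2.817 3.032 -3.388
v 2.465 3.397 -4.315
v 2.708 3.134 -4.434
v 3.205 3.884 -3.879
v 3.448 3.621 -3.998
v 3.003 3.668 -4.412
v 3.485 3.255 -4.079
v 3.028 2.954 -4.349
v 3.04 3.302 -4.494
v 3.323 3.488 -4.328
v 3.428 3.059 -3.763
v 2.971 2.758 -4.032
v 2.89 2.787 -3.665
v 3.173 2.973 -3.498
v 3.303 2.925 -4.092
v 2.849 3.942 -3.768
v 2.392 3.641 -4.037
v 2.647 3.727 -4.302
v 2.93 3.913 -4.135
v 2.792 3.746 -3.451
v 2.335 3.445 -3.721
v 2.497 3.212 -3.472
v 2.78 3.398 -3.306
v 2.517 3.775 -3.708
f 2 1 5
f 2 5 3
f 3 5 6
f 3 6 4
f 5 1 7
f 5 7 6
f 6 7 8
f 6 8 4
f 7 1 9
f 7 9 8
f 8 9 10
f 8 10 4
f 9 1 11
f 9 11 10
f 10 11 12
f 10 12 4
f 11 1 13
f 11 13 12
f 12 13 14
f 12 14 4
f 13 1 15
f 13 15 14
f 14 15 16
f 14 16 4
f 15 1 17
f 15 17 16
f 16 17 18
f 16 18 4
f 17 1 19
f 17 19 18
f 18 19 20
f 18 20 4
f 19 1 21
f 19 21 20
f 20 21 22
f 20 22 4
f 21 1 23
f 21 23 22
f 22 23 24
f 22 24 4
f 23 1 25
f 23 25 24
f 24 25 26
f 24 26 4
f 25 1 2
f 25 2 26
f 26 2 3
f 26 3 4
f 28 27 30
f 28 30 29
f 30 27 31
f 30 31 29
f 31 27 32
f 31 32 29
f 32 27 33
f 32 33 29
f 33 27 34
f 33 34 29
f 34 27 35
f 34 35 29
f 35 27 36
f 35 36 29
f 36 27 37
f 36 37 29
f 37 27 38
f 37 38 29
f 38 27 39
f 38 39 29
f 39 27 40
f 39 40 29
f 40 27 28
f 40 28 29
f 42 41 45
f 42 45 43
f 43 45 46
f 43 46 44
f 45 41 47
f 45 47 46
f 46 47 48
f 46 48 44
f 47 41 49
f 47 49 48
f 48 49 50
f 48 50 44
f 49 41 51
f 49 51 50
f 50 51 52
f 50 52 44
f 51 41 53
f 51 53 52
f 52 53 54
f 52 54 44
f 53 41 55
f 53 55 54
f 54 55 56
f 54 56 44
f 55 41 57
f 55 57 56
f 56 57 58
f 56 58 44
f 57 41 59
f 57 59 58
f 58 59 60
f 58 60 44
f 59 41 61
f 59 61 60
f 60 61 62
f 60 62 44
f 61 41 42
f 61 42 62
f 62 42 43
f 62 43 44
f 64 66 63
f 67 64 63
f 63 66 65
f 65 67 63
f 64 70 66
f 68 64 67
f 68 70 64
f 66 70 65
f 69 67 65
f 65 70 69
f 69 68 67
f 70 68 69
f 71 108 87
f 108 82 111
f 87 111 76
f 108 111 87
f 71 87 83
f 87 76 88
f 83 88 72
f 87 88 83
f 71 83 92
f 83 72 93
f 92 93 78
f 83 93 92
f 71 92 104
f 92 78 107
f 104 107 81
f 92 107 104
f 71 104 108
f 104 81 112
f 108 112 82
f 104 112 108
f 72 88 99
f 88 76 102
f 99 102 80
f 88 102 99
f 76 111 89
f 111 82 110
f 89 110 75
f 111 110 89
f 82 112 109
f 112 81 105
f 109 105 73
f 112 105 109
f 81 107 106
f 107 78 94
f 106 94 77
f 107 94 106
f 78 93 98
f 93 72 95
f 98 95 79
f 93 95 98
f 74 100 86
f 100 80 101
f 86 101 75
f 100 101 86
f 74 86 84
f 86 75 85
f 84 85 73
f 86 85 84
f 74 84 91
f 84 73 90
f 91 90 77
f 84 90 91
f 74 91 96
f 91 77 97
f 96 97 79
f 91 97 96
f 74 96 100
f 96 79 103
f 100 103 80
f 96 103 100
f 75 101 89
f 101 80 102
f 89 102 76
f 101 102 89
f 73 85 109
f 85 75 110
f 109 110 82
f 85 110 109
f 77 90 106
f 90 73 105
f 106 105 81
f 90 105 106
f 79 97 98
f 97 77 94
f 98 94 78
f 97 94 98
f 80 103 99
f 103 79 95
f 99 95 72
f 103 95 99



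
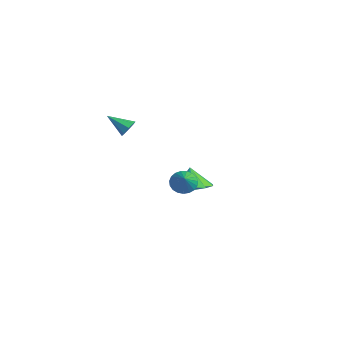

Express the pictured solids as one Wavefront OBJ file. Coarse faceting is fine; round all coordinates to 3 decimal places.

v -2.388 -1.181 -0.808
v -2.005 -1.367 -0.527
v -3.192 -1.879 -0.172
v -2.161 -1.045 -0.372
v -2.451 -0.803 -0.472
v -2.703 -0.782 -0.769
v -2.771 -0.996 -1.089
v -2.615 -1.318 -1.244
v -2.325 -1.56 -1.144
v -2.073 -1.58 -0.847
v 0.683 0.53 -3.565
v 1.521 0.707 -3.203
v 0.217 0.59 -2.515
v 1.277 1.209 -3.34
v 0.806 1.452 -3.563
v 0.288 1.343 -3.786
v -0.079 0.923 -3.926
v -0.155 0.353 -3.927
v 0.089 -0.149 -3.79
v 0.56 -0.392 -3.567
v 1.078 -0.282 -3.343
v 1.445 0.137 -3.204
v 3.447 -1.466 -1.175
v 3.827 -1.003 -1.336
v 4.313 -1.894 -0.365
v 3.695 -0.899 -1.14
v 3.521 -0.893 -0.95
v 3.334 -0.986 -0.799
v 3.166 -1.162 -0.713
v 3.047 -1.39 -0.707
v 2.997 -1.632 -0.782
v 3.025 -1.845 -0.924
v 3.126 -1.993 -1.11
v 3.283 -2.049 -1.307
v 3.467 -2.005 -1.481
v 3.649 -1.867 -1.602
v 3.795 -1.66 -1.65
v 3.881 -1.42 -1.615
v 3.893 -1.187 -1.504
f 2 1 4
f 2 4 3
f 4 1 5
f 4 5 3
f 5 1 6
f 5 6 3
f 6 1 7
f 6 7 3
f 7 1 8
f 7 8 3
f 8 1 9
f 8 9 3
f 9 1 10
f 9 10 3
f 10 1 2
f 10 2 3
f 12 11 14
f 12 14 13
f 14 11 15
f 14 15 13
f 15 11 16
f 15 16 13
f 16 11 17
f 16 17 13
f 17 11 18
f 17 18 13
f 18 11 19
f 18 19 13
f 19 11 20
f 19 20 13
f 20 11 21
f 20 21 13
f 21 11 22
f 21 22 13
f 22 11 12
f 22 12 13
f 24 23 26
f 24 26 25
f 26 23 27
f 26 27 25
f 27 23 28
f 27 28 25
f 28 23 29
f 28 29 25
f 29 23 30
f 29 30 25
f 30 23 31
f 30 31 25
f 31 23 32
f 31 32 25
f 32 23 33
f 32 33 25
f 33 23 34
f 33 34 25
f 34 23 35
f 34 35 25
f 35 23 36
f 35 36 25
f 36 23 37
f 36 37 25
f 37 23 38
f 37 38 25
f 38 23 39
f 38 39 25
f 39 23 24
f 39 24 25



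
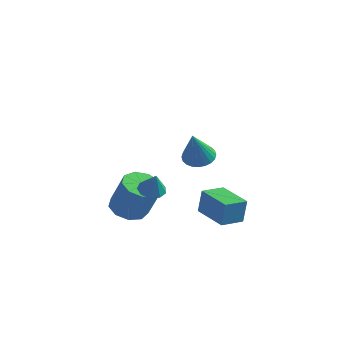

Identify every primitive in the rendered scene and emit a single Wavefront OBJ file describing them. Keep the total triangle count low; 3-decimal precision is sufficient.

v 3.415 -2.081 2.753
v 4.076 -2.245 2.592
v 3.585 -2.879 4.267
v 4.11 -2.004 2.716
v 4.038 -1.774 2.845
v 3.871 -1.591 2.96
v 3.635 -1.483 3.044
v 3.365 -1.465 3.083
v 3.103 -1.542 3.073
v 2.888 -1.7 3.013
v 2.754 -1.916 2.914
v 2.72 -2.157 2.791
v 2.792 -2.387 2.661
v 2.959 -2.57 2.546
v 3.196 -2.678 2.462
v 3.465 -2.696 2.423
v 3.727 -2.62 2.434
v 3.942 -2.461 2.493
v 0.842 -1.52 -0.128
v 1.182 -1.001 -0.135
v 1.198 -1.74 0.868
v 0.796 -0.92 0.021
v 0.432 -1.119 0.108
v 0.259 -1.505 0.084
v 0.359 -1.899 -0.039
v 0.685 -2.115 -0.204
v 1.084 -2.052 -0.332
v 1.37 -1.741 -0.366
v 1.409 -1.326 -0.287
v -0.745 -0.846 -1.974
v -0.282 -1.565 -2.254
v 0.509 -1.712 -0.566
v 0.045 -0.994 -0.286
v 0.041 -1.052 -2.36
v 0.832 -1.199 -0.672
v -0.004 -0.443 -2.286
v 0.787 -0.59 -0.598
v -0.396 -0.022 -2.066
v 0.395 -0.169 -0.378
v -0.951 0.013 -1.803
v -0.161 -0.134 -0.115
v -1.41 -0.355 -1.62
v -0.62 -0.502 0.068
v -1.558 -0.952 -1.603
v -0.768 -1.099 0.086
v -1.326 -1.5 -1.759
v -0.535 -1.647 -0.071
v -0.821 -1.742 -2.016
v -0.031 -1.889 -0.328
v 1.503 1.152 -2.485
v 1.629 1.256 -1.276
v 1.962 2.198 -2.622
v 2.088 2.301 -1.413
v 3.052 0.459 -2.587
v 3.178 0.562 -1.378
v 3.511 1.504 -2.724
v 3.637 1.608 -1.515
f 2 1 4
f 2 4 3
f 4 1 5
f 4 5 3
f 5 1 6
f 5 6 3
f 6 1 7
f 6 7 3
f 7 1 8
f 7 8 3
f 8 1 9
f 8 9 3
f 9 1 10
f 9 10 3
f 10 1 11
f 10 11 3
f 11 1 12
f 11 12 3
f 12 1 13
f 12 13 3
f 13 1 14
f 13 14 3
f 14 1 15
f 14 15 3
f 15 1 16
f 15 16 3
f 16 1 17
f 16 17 3
f 17 1 18
f 17 18 3
f 18 1 2
f 18 2 3
f 20 19 22
f 20 22 21
f 22 19 23
f 22 23 21
f 23 19 24
f 23 24 21
f 24 19 25
f 24 25 21
f 25 19 26
f 25 26 21
f 26 19 27
f 26 27 21
f 27 19 28
f 27 28 21
f 28 19 29
f 28 29 21
f 29 19 20
f 29 20 21
f 31 30 34
f 31 34 32
f 32 34 35
f 32 35 33
f 34 30 36
f 34 36 35
f 35 36 37
f 35 37 33
f 36 30 38
f 36 38 37
f 37 38 39
f 37 39 33
f 38 30 40
f 38 40 39
f 39 40 41
f 39 41 33
f 40 30 42
f 40 42 41
f 41 42 43
f 41 43 33
f 42 30 44
f 42 44 43
f 43 44 45
f 43 45 33
f 44 30 46
f 44 46 45
f 45 46 47
f 45 47 33
f 46 30 48
f 46 48 47
f 47 48 49
f 47 49 33
f 48 30 31
f 48 31 49
f 49 31 32
f 49 32 33
f 51 53 50
f 54 51 50
f 50 53 52
f 52 54 50
f 51 57 53
f 55 51 54
f 55 57 51
f 53 57 52
f 56 54 52
f 52 57 56
f 56 55 54
f 57 55 56



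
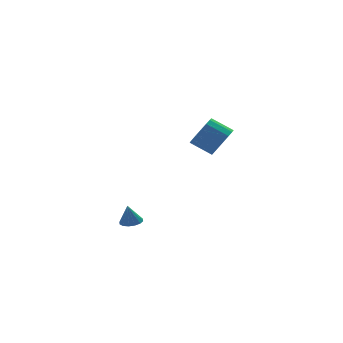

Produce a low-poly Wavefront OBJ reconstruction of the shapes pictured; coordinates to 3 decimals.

v -3.302 -2.962 0.027
v -2.959 -2.471 0.062
v -3.478 -2.918 1.133
v -3.247 -2.365 0.012
v -3.549 -2.419 -0.034
v -3.785 -2.618 -0.063
v -3.892 -2.91 -0.069
v -3.841 -3.216 -0.048
v -3.645 -3.453 -0.007
v -3.358 -3.559 0.043
v -3.055 -3.506 0.089
v -2.819 -3.306 0.118
v -2.712 -3.015 0.123
v -2.763 -2.709 0.103
v 3.9 1.782 2.274
v 4.264 1.408 3.139
v 3.343 2.204 3.871
v 2.98 2.578 3.006
v 4.537 1.799 3.058
v 3.616 2.595 3.789
v 4.665 2.186 2.797
v 3.744 2.981 3.529
v 4.617 2.48 2.417
v 3.696 3.276 3.148
v 4.405 2.614 2.004
v 3.484 3.41 2.735
v 4.077 2.558 1.653
v 3.156 3.354 2.384
v 3.709 2.324 1.444
v 2.788 3.12 2.175
v 3.385 1.966 1.425
v 2.464 2.762 2.157
v 3.179 1.566 1.601
v 2.258 2.362 2.333
v 3.138 1.215 1.932
v 2.217 2.011 2.663
v 3.272 0.994 2.34
v 2.351 1.79 3.072
v 3.55 0.954 2.734
v 2.629 1.75 3.465
v 3.908 1.103 3.022
v 2.987 1.899 3.754
f 2 1 4
f 2 4 3
f 4 1 5
f 4 5 3
f 5 1 6
f 5 6 3
f 6 1 7
f 6 7 3
f 7 1 8
f 7 8 3
f 8 1 9
f 8 9 3
f 9 1 10
f 9 10 3
f 10 1 11
f 10 11 3
f 11 1 12
f 11 12 3
f 12 1 13
f 12 13 3
f 13 1 14
f 13 14 3
f 14 1 2
f 14 2 3
f 16 15 19
f 16 19 17
f 17 19 20
f 17 20 18
f 19 15 21
f 19 21 20
f 20 21 22
f 20 22 18
f 21 15 23
f 21 23 22
f 22 23 24
f 22 24 18
f 23 15 25
f 23 25 24
f 24 25 26
f 24 26 18
f 25 15 27
f 25 27 26
f 26 27 28
f 26 28 18
f 27 15 29
f 27 29 28
f 28 29 30
f 28 30 18
f 29 15 31
f 29 31 30
f 30 31 32
f 30 32 18
f 31 15 33
f 31 33 32
f 32 33 34
f 32 34 18
f 33 15 35
f 33 35 34
f 34 35 36
f 34 36 18
f 35 15 37
f 35 37 36
f 36 37 38
f 36 38 18
f 37 15 39
f 37 39 38
f 38 39 40
f 38 40 18
f 39 15 41
f 39 41 40
f 40 41 42
f 40 42 18
f 41 15 16
f 41 16 42
f 42 16 17
f 42 17 18



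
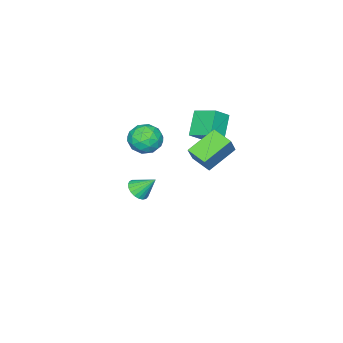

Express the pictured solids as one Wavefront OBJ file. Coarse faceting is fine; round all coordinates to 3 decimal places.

v -0.959 1.01 3.413
v -0.008 0.745 4.18
v -1.019 2.544 4.019
v -0.068 2.278 4.786
v 0.228 1.562 2.134
v 1.179 1.296 2.901
v 0.168 3.095 2.74
v 1.119 2.83 3.507
v 1.024 3.351 3.479
v 1.772 3.585 4.687
v 1.181 4.676 3.126
v 1.929 4.91 4.334
v 2.811 2.87 2.466
v 3.559 3.104 3.674
v 2.968 4.195 2.113
v 3.716 4.429 3.321
v 1.854 -1.125 1.923
v 2.437 -1.952 1.361
v 0.243 -1.808 1.259
v 0.826 -2.635 0.697
v 0.771 -2.65 1.852
v 1.767 -2.228 2.262
v 0.913 -1.532 0.358
v 1.909 -1.11 0.768
v 1.855 -2.203 0.393
v 1.767 -2.894 1.317
v 0.913 -0.866 1.303
v 0.825 -1.557 2.227
v 2.287 -1.479 1.7
v 0.393 -2.281 0.92
v 0.361 -2.29 1.599
v 0.703 -2.776 1.268
v 1.893 -1.641 2.23
v 2.235 -2.126 1.899
v 1.257 -2.537 2.188
v 0.445 -1.634 0.721
v 0.787 -2.119 0.39
v 1.977 -0.984 1.352
v 2.319 -1.47 1.021
v 1.423 -1.223 0.432
v 2.287 -2.112 0.801
v 1.34 -2.513 0.411
v 1.392 -1.865 0.211
v 1.977 -1.617 0.452
v 2.236 -2.518 1.344
v 1.289 -2.919 0.953
v 1.257 -2.928 1.632
v 1.842 -2.68 1.874
v 1.894 -2.666 0.775
v 1.391 -0.841 1.667
v 0.444 -1.242 1.276
v 0.838 -1.08 0.746
v 1.423 -0.832 0.988
v 1.34 -1.247 2.209
v 0.393 -1.648 1.819
v 0.703 -2.143 2.168
v 1.288 -1.895 2.409
v 0.786 -1.094 1.845
v 0.344 -3.313 -4.486
v 1.029 -3.508 -4.042
v -0.104 -2.307 -3.354
v 1.142 -3.24 -4.236
v 1.117 -2.985 -4.473
v 0.958 -2.786 -4.712
v 0.692 -2.679 -4.912
v 0.367 -2.681 -5.039
v 0.037 -2.793 -5.07
v -0.239 -2.994 -5
v -0.415 -3.251 -4.841
v -0.46 -3.518 -4.621
v -0.365 -3.75 -4.378
v -0.148 -3.907 -4.153
v 0.154 -3.961 -3.986
v 0.488 -3.903 -3.906
v 0.798 -3.743 -3.925
f 2 4 1
f 5 2 1
f 1 4 3
f 3 5 1
f 2 8 4
f 6 2 5
f 6 8 2
f 4 8 3
f 7 5 3
f 3 8 7
f 7 6 5
f 8 6 7
f 10 12 9
f 13 10 9
f 9 12 11
f 11 13 9
f 10 16 12
f 14 10 13
f 14 16 10
f 12 16 11
f 15 13 11
f 11 16 15
f 15 14 13
f 16 14 15
f 17 54 33
f 54 28 57
f 33 57 22
f 54 57 33
f 17 33 29
f 33 22 34
f 29 34 18
f 33 34 29
f 17 29 38
f 29 18 39
f 38 39 24
f 29 39 38
f 17 38 50
f 38 24 53
f 50 53 27
f 38 53 50
f 17 50 54
f 50 27 58
f 54 58 28
f 50 58 54
f 18 34 45
f 34 22 48
f 45 48 26
f 34 48 45
f 22 57 35
f 57 28 56
f 35 56 21
f 57 56 35
f 28 58 55
f 58 27 51
f 55 51 19
f 58 51 55
f 27 53 52
f 53 24 40
f 52 40 23
f 53 40 52
f 24 39 44
f 39 18 41
f 44 41 25
f 39 41 44
f 20 46 32
f 46 26 47
f 32 47 21
f 46 47 32
f 20 32 30
f 32 21 31
f 30 31 19
f 32 31 30
f 20 30 37
f 30 19 36
f 37 36 23
f 30 36 37
f 20 37 42
f 37 23 43
f 42 43 25
f 37 43 42
f 20 42 46
f 42 25 49
f 46 49 26
f 42 49 46
f 21 47 35
f 47 26 48
f 35 48 22
f 47 48 35
f 19 31 55
f 31 21 56
f 55 56 28
f 31 56 55
f 23 36 52
f 36 19 51
f 52 51 27
f 36 51 52
f 25 43 44
f 43 23 40
f 44 40 24
f 43 40 44
f 26 49 45
f 49 25 41
f 45 41 18
f 49 41 45
f 60 59 62
f 60 62 61
f 62 59 63
f 62 63 61
f 63 59 64
f 63 64 61
f 64 59 65
f 64 65 61
f 65 59 66
f 65 66 61
f 66 59 67
f 66 67 61
f 67 59 68
f 67 68 61
f 68 59 69
f 68 69 61
f 69 59 70
f 69 70 61
f 70 59 71
f 70 71 61
f 71 59 72
f 71 72 61
f 72 59 73
f 72 73 61
f 73 59 74
f 73 74 61
f 74 59 75
f 74 75 61
f 75 59 60
f 75 60 61



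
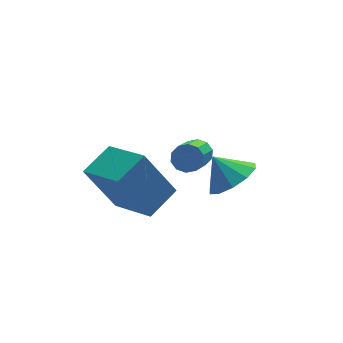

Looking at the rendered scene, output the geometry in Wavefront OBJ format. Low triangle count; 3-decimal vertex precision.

v 2.247 -2.59 -0.303
v 2.882 -2.907 0.282
v 1.773 -2.05 0.503
v 3.072 -2.417 0.066
v 2.947 -1.993 -0.291
v 2.555 -1.797 -0.653
v 2.045 -1.903 -0.881
v 1.613 -2.272 -0.889
v 1.422 -2.763 -0.673
v 1.547 -3.187 -0.315
v 1.939 -3.383 0.047
v 2.449 -3.276 0.275
v -1.498 -2.517 0.688
v -0.43 -1.913 1.119
v -2.12 -0.912 -0.017
v -1.053 -0.309 0.414
v -0.587 -2.911 -1.014
v 0.48 -2.308 -0.583
v -1.21 -1.307 -1.719
v -0.142 -0.703 -1.288
v 1.041 -2.587 1.368
v 1.503 -2.745 1.514
v 0.702 -4.05 2.638
v 0.239 -3.893 2.492
v 1.411 -2.518 1.712
v 0.609 -3.823 2.836
v 1.177 -2.317 1.778
v 0.375 -3.623 2.903
v 0.891 -2.22 1.688
v 0.09 -3.525 2.812
v 0.662 -2.263 1.475
v -0.139 -3.568 2.6
v 0.578 -2.43 1.222
v -0.223 -3.735 2.346
v 0.671 -2.657 1.024
v -0.131 -3.962 2.148
v 0.905 -2.857 0.957
v 0.103 -4.163 2.082
v 1.19 -2.955 1.048
v 0.389 -4.26 2.172
v 1.419 -2.912 1.26
v 0.618 -4.217 2.385
f 2 1 4
f 2 4 3
f 4 1 5
f 4 5 3
f 5 1 6
f 5 6 3
f 6 1 7
f 6 7 3
f 7 1 8
f 7 8 3
f 8 1 9
f 8 9 3
f 9 1 10
f 9 10 3
f 10 1 11
f 10 11 3
f 11 1 12
f 11 12 3
f 12 1 2
f 12 2 3
f 14 16 13
f 17 14 13
f 13 16 15
f 15 17 13
f 14 20 16
f 18 14 17
f 18 20 14
f 16 20 15
f 19 17 15
f 15 20 19
f 19 18 17
f 20 18 19
f 22 21 25
f 22 25 23
f 23 25 26
f 23 26 24
f 25 21 27
f 25 27 26
f 26 27 28
f 26 28 24
f 27 21 29
f 27 29 28
f 28 29 30
f 28 30 24
f 29 21 31
f 29 31 30
f 30 31 32
f 30 32 24
f 31 21 33
f 31 33 32
f 32 33 34
f 32 34 24
f 33 21 35
f 33 35 34
f 34 35 36
f 34 36 24
f 35 21 37
f 35 37 36
f 36 37 38
f 36 38 24
f 37 21 39
f 37 39 38
f 38 39 40
f 38 40 24
f 39 21 41
f 39 41 40
f 40 41 42
f 40 42 24
f 41 21 22
f 41 22 42
f 42 22 23
f 42 23 24



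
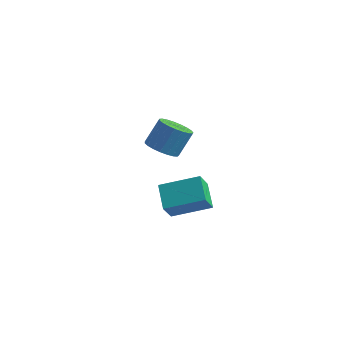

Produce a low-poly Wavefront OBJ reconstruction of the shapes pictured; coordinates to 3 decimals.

v -0.881 -1.453 3.37
v -0.06 -1.474 3.152
v 0.283 -0.769 4.371
v -0.539 -0.747 4.59
v -0.167 -1.17 3.006
v 0.176 -0.465 4.226
v -0.398 -0.915 2.923
v -0.055 -0.21 4.143
v -0.712 -0.753 2.918
v -0.369 -0.048 4.137
v -1.055 -0.712 2.991
v -0.712 -0.007 4.21
v -1.369 -0.799 3.129
v -1.026 -0.094 4.349
v -1.598 -0.999 3.309
v -1.255 -0.294 4.529
v -1.703 -1.278 3.5
v -1.36 -0.572 4.719
v -1.666 -1.586 3.668
v -1.323 -0.881 4.888
v -1.494 -1.872 3.785
v -1.151 -1.166 5.004
v -1.215 -2.085 3.83
v -0.873 -1.379 5.049
v -0.879 -2.189 3.795
v -0.537 -1.483 5.015
v -0.544 -2.165 3.688
v -0.201 -1.46 4.907
v -0.266 -2.019 3.525
v 0.077 -1.313 4.744
v -0.095 -1.774 3.335
v 0.248 -1.069 4.555
v -2.327 1.402 -1.816
v -2.284 0.603 -0.779
v -0.626 2.341 -1.164
v -0.582 1.541 -0.127
v -1.498 0.439 -2.593
v -1.454 -0.361 -1.556
v 0.204 1.377 -1.941
v 0.247 0.578 -0.904
f 2 1 5
f 2 5 3
f 3 5 6
f 3 6 4
f 5 1 7
f 5 7 6
f 6 7 8
f 6 8 4
f 7 1 9
f 7 9 8
f 8 9 10
f 8 10 4
f 9 1 11
f 9 11 10
f 10 11 12
f 10 12 4
f 11 1 13
f 11 13 12
f 12 13 14
f 12 14 4
f 13 1 15
f 13 15 14
f 14 15 16
f 14 16 4
f 15 1 17
f 15 17 16
f 16 17 18
f 16 18 4
f 17 1 19
f 17 19 18
f 18 19 20
f 18 20 4
f 19 1 21
f 19 21 20
f 20 21 22
f 20 22 4
f 21 1 23
f 21 23 22
f 22 23 24
f 22 24 4
f 23 1 25
f 23 25 24
f 24 25 26
f 24 26 4
f 25 1 27
f 25 27 26
f 26 27 28
f 26 28 4
f 27 1 29
f 27 29 28
f 28 29 30
f 28 30 4
f 29 1 31
f 29 31 30
f 30 31 32
f 30 32 4
f 31 1 2
f 31 2 32
f 32 2 3
f 32 3 4
f 34 36 33
f 37 34 33
f 33 36 35
f 35 37 33
f 34 40 36
f 38 34 37
f 38 40 34
f 36 40 35
f 39 37 35
f 35 40 39
f 39 38 37
f 40 38 39

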